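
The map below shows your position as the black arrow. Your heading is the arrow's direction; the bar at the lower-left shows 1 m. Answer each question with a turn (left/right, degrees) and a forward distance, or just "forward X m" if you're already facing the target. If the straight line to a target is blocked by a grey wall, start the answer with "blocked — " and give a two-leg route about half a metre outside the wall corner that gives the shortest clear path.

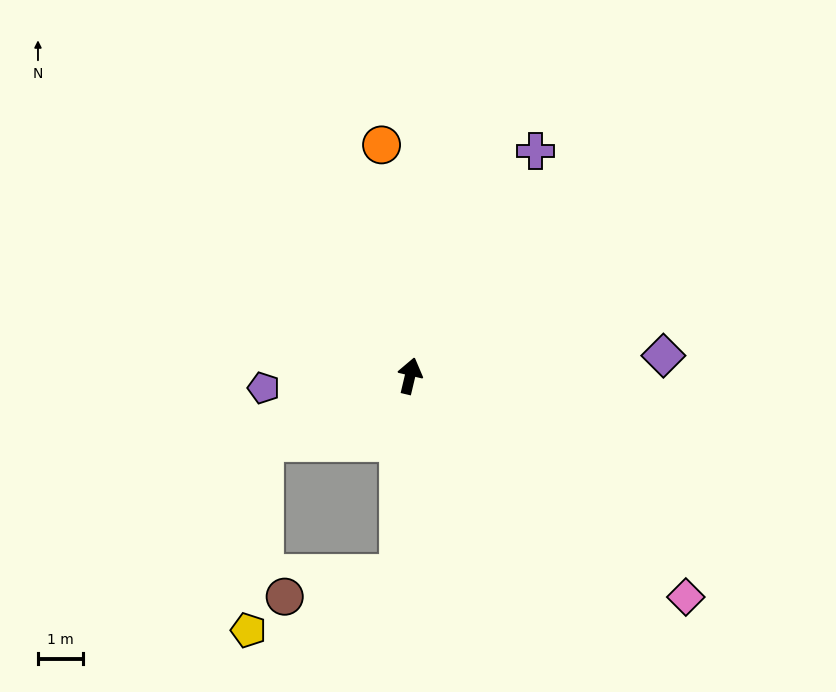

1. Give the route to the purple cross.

turn right 16°, forward 5.8 m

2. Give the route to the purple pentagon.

turn left 108°, forward 3.3 m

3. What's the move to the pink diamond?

turn right 115°, forward 7.9 m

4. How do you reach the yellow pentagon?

blocked — turn left 128°, forward 3.6 m, then turn left 60°, forward 4.2 m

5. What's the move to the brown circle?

blocked — turn right 170°, forward 4.4 m, then turn right 75°, forward 2.6 m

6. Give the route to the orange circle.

turn left 20°, forward 5.2 m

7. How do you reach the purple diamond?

turn right 72°, forward 5.7 m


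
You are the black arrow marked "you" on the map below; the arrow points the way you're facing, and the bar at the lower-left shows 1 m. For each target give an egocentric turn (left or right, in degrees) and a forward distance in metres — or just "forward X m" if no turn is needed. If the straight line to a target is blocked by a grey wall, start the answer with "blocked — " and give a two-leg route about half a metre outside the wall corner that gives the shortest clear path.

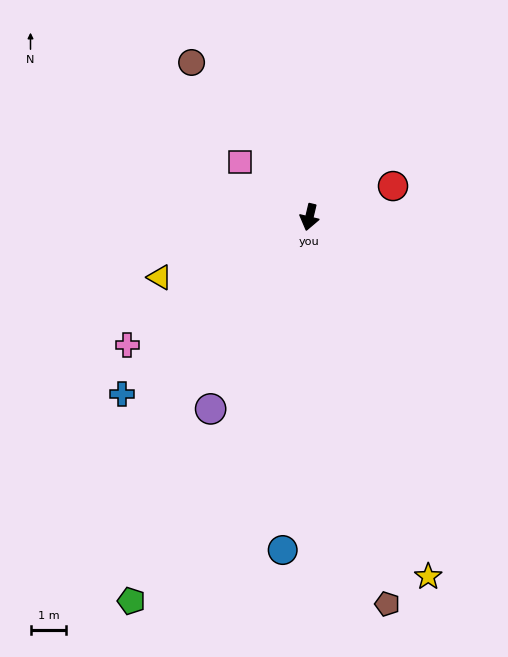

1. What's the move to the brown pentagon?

turn left 25°, forward 11.0 m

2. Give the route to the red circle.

turn left 124°, forward 2.5 m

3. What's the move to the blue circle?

turn left 9°, forward 9.3 m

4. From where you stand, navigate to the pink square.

turn right 115°, forward 2.5 m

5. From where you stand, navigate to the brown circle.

turn right 129°, forward 5.4 m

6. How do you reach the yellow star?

turn left 32°, forward 10.6 m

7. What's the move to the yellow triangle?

turn right 55°, forward 4.5 m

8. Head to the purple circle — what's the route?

turn right 14°, forward 6.0 m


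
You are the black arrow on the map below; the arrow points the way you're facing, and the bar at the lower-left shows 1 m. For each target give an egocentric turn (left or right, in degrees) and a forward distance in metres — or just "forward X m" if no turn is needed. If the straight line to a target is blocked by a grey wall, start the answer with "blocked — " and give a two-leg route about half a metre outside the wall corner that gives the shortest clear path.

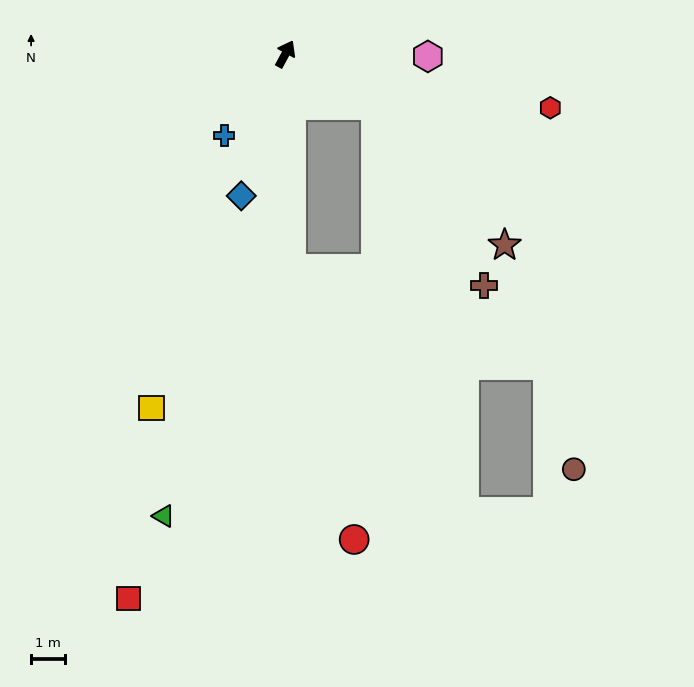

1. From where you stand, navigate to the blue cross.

turn left 171°, forward 3.0 m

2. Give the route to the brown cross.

blocked — turn right 91°, forward 3.1 m, then turn right 30°, forward 6.2 m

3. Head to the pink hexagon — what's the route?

turn right 63°, forward 4.2 m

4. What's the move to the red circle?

blocked — turn right 150°, forward 6.3 m, then turn left 11°, forward 8.2 m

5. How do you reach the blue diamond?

turn right 169°, forward 4.4 m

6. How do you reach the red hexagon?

turn right 73°, forward 7.9 m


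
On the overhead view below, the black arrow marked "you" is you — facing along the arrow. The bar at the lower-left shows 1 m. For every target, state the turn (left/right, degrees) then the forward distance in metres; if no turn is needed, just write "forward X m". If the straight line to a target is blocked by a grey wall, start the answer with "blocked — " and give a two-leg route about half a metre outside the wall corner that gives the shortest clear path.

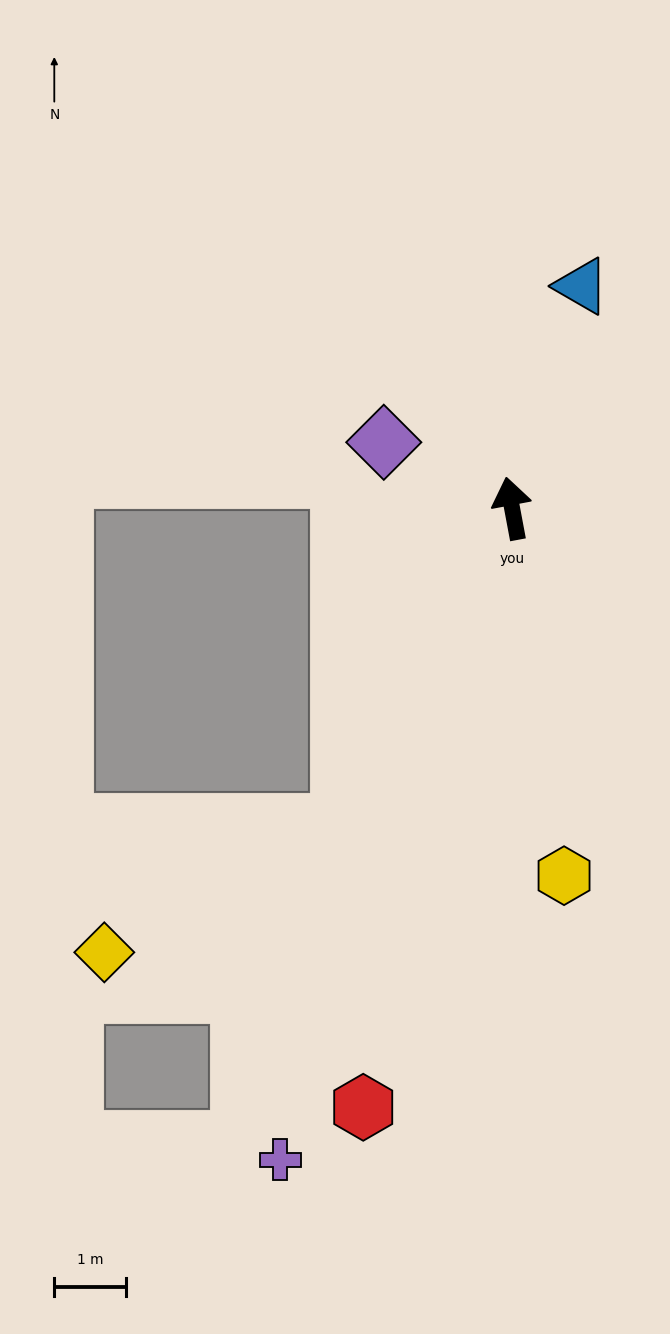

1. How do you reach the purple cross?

turn left 150°, forward 9.6 m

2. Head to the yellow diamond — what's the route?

blocked — turn left 141°, forward 5.0 m, then turn right 33°, forward 3.7 m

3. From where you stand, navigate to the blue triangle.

turn right 28°, forward 3.2 m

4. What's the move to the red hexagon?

turn left 155°, forward 8.6 m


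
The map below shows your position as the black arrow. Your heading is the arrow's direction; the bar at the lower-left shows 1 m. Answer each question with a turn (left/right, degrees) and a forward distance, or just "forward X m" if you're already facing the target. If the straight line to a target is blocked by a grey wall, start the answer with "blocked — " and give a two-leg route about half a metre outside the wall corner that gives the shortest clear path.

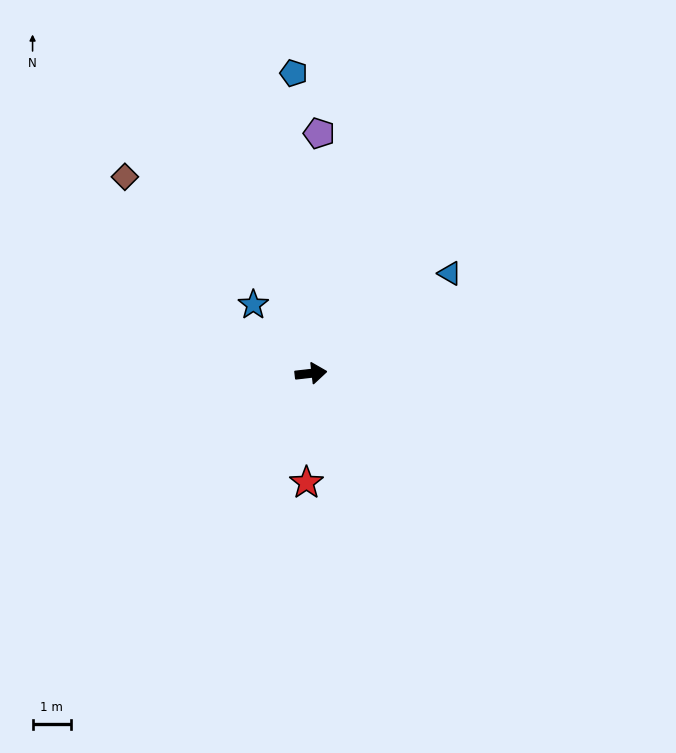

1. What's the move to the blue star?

turn left 124°, forward 2.3 m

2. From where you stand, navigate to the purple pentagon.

turn left 82°, forward 6.3 m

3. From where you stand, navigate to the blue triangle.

turn left 29°, forward 4.5 m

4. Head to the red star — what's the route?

turn right 99°, forward 2.8 m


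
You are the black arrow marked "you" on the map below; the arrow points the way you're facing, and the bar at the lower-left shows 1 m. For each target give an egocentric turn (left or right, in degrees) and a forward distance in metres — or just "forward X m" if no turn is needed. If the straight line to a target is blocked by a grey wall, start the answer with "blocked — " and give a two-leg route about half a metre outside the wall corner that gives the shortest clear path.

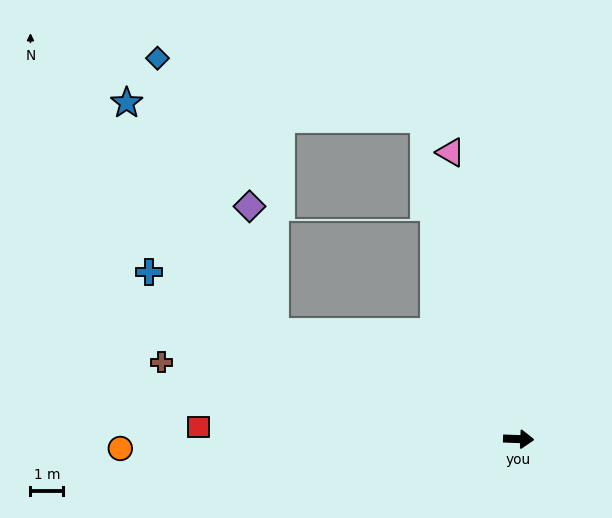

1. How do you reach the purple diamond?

blocked — turn left 158°, forward 8.2 m, then turn right 54°, forward 3.9 m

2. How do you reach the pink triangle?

turn left 106°, forward 9.1 m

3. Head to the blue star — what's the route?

blocked — turn left 158°, forward 8.2 m, then turn right 33°, forward 8.4 m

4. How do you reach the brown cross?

turn left 170°, forward 11.2 m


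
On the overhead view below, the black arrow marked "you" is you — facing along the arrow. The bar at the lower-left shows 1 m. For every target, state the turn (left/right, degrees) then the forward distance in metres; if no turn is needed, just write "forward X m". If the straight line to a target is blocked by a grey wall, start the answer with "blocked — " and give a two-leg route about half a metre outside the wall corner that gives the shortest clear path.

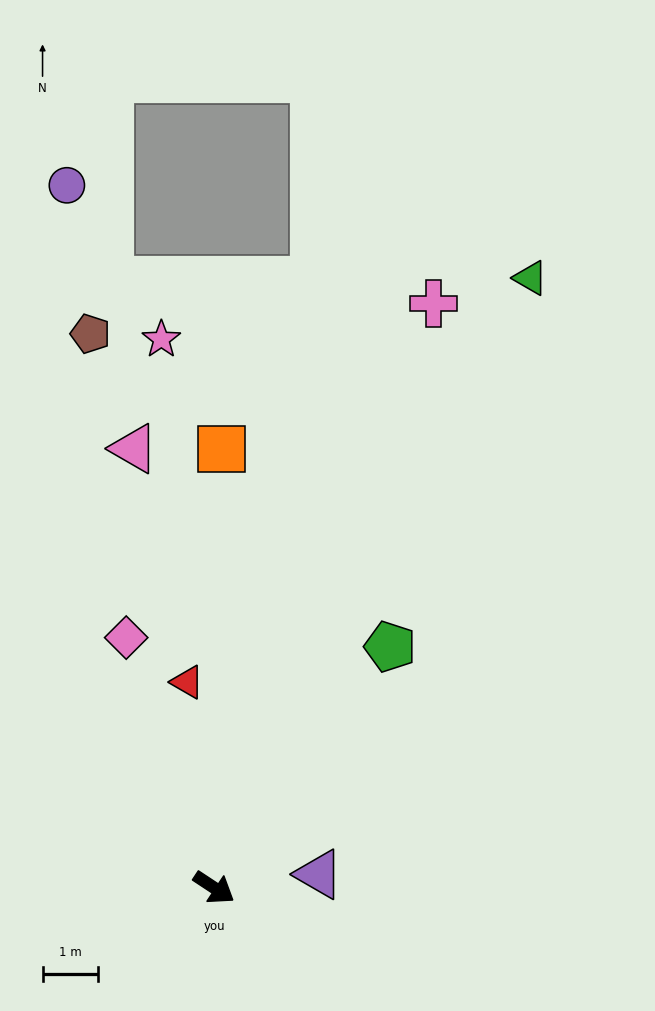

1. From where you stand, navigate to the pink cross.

turn left 103°, forward 11.3 m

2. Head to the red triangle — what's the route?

turn left 131°, forward 3.8 m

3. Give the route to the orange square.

turn left 122°, forward 7.9 m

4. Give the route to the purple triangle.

turn left 41°, forward 1.9 m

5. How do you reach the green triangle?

turn left 96°, forward 12.4 m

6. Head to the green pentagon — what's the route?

turn left 87°, forward 5.4 m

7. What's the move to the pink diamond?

turn left 143°, forward 4.8 m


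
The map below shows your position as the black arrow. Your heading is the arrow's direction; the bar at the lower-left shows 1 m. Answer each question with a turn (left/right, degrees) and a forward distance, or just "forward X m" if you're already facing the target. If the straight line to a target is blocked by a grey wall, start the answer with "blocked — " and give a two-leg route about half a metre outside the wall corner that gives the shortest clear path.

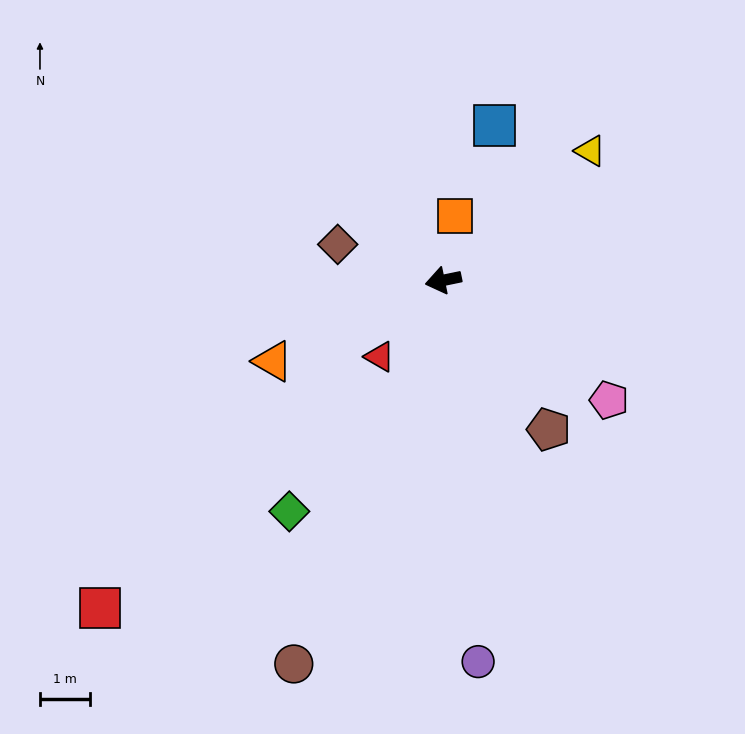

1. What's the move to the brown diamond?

turn right 30°, forward 2.2 m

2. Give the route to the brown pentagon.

turn left 114°, forward 3.6 m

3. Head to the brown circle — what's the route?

turn left 57°, forward 8.2 m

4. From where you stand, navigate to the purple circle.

turn left 84°, forward 7.6 m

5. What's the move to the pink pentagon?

turn left 132°, forward 4.1 m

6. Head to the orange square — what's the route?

turn right 112°, forward 1.3 m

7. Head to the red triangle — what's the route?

turn left 38°, forward 2.0 m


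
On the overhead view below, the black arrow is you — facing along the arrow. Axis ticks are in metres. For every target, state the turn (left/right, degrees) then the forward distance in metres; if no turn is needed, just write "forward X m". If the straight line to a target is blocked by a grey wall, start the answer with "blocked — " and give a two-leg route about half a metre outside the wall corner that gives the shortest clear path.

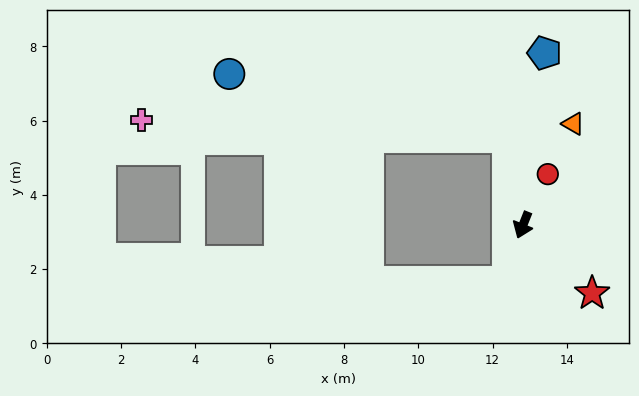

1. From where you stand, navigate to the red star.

turn left 67°, forward 2.6 m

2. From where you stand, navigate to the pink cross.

blocked — turn right 149°, forward 2.4 m, then turn left 78°, forward 9.9 m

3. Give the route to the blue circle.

blocked — turn right 149°, forward 2.4 m, then turn left 68°, forward 7.7 m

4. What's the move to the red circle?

turn left 176°, forward 1.5 m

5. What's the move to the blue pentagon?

turn right 165°, forward 4.7 m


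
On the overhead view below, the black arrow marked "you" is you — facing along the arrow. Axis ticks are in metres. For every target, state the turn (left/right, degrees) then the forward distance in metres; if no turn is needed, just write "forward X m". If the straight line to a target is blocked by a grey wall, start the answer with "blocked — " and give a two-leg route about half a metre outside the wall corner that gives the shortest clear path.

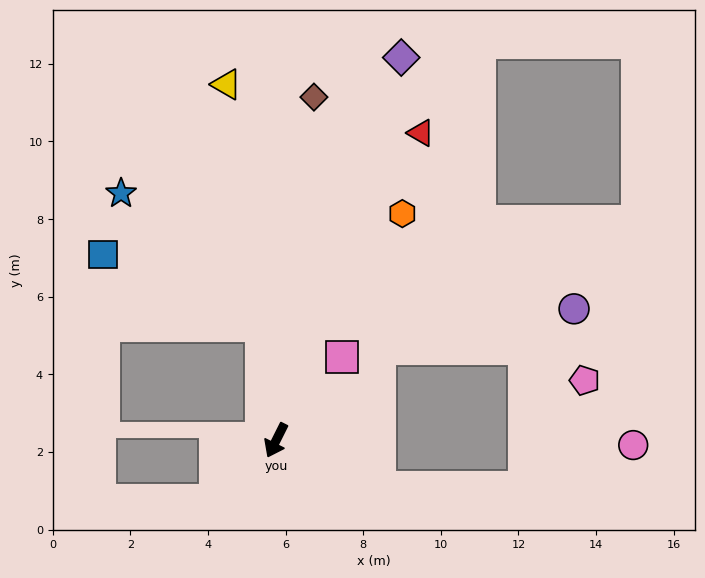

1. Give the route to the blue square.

blocked — turn right 146°, forward 3.0 m, then turn left 58°, forward 4.5 m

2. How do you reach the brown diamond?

turn right 160°, forward 8.9 m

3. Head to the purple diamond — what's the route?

turn right 172°, forward 10.4 m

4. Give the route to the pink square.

turn left 168°, forward 2.7 m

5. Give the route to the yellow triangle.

turn right 145°, forward 9.3 m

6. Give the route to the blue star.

blocked — turn right 146°, forward 3.0 m, then turn left 39°, forward 5.0 m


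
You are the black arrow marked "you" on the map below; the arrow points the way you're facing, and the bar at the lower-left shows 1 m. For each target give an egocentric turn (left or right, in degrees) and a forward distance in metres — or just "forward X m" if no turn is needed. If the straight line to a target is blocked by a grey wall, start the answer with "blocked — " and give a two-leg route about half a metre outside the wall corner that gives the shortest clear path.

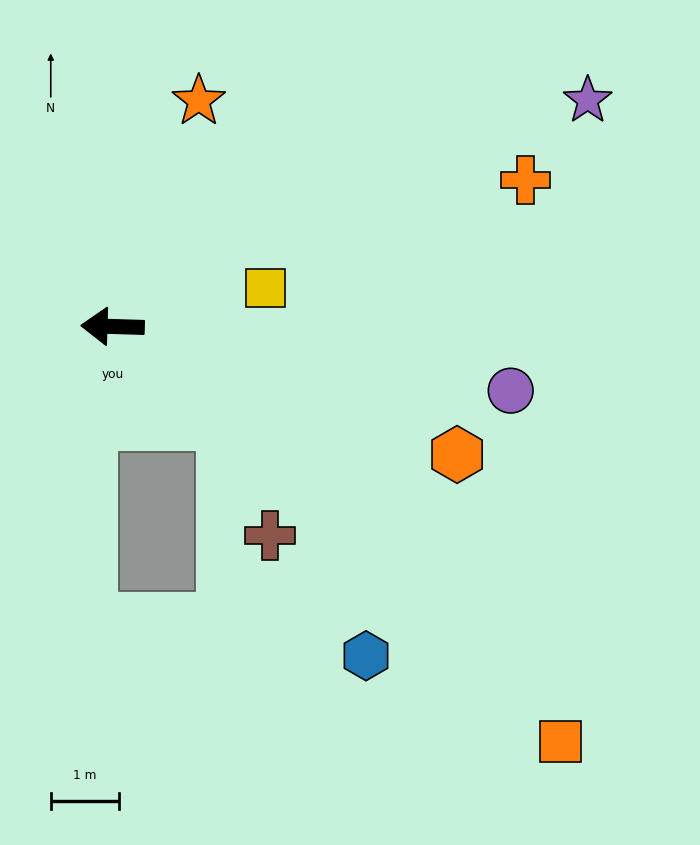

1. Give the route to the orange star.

turn right 109°, forward 3.5 m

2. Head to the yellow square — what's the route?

turn right 164°, forward 2.3 m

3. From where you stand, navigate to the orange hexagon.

turn left 161°, forward 5.4 m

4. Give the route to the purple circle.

turn left 173°, forward 5.9 m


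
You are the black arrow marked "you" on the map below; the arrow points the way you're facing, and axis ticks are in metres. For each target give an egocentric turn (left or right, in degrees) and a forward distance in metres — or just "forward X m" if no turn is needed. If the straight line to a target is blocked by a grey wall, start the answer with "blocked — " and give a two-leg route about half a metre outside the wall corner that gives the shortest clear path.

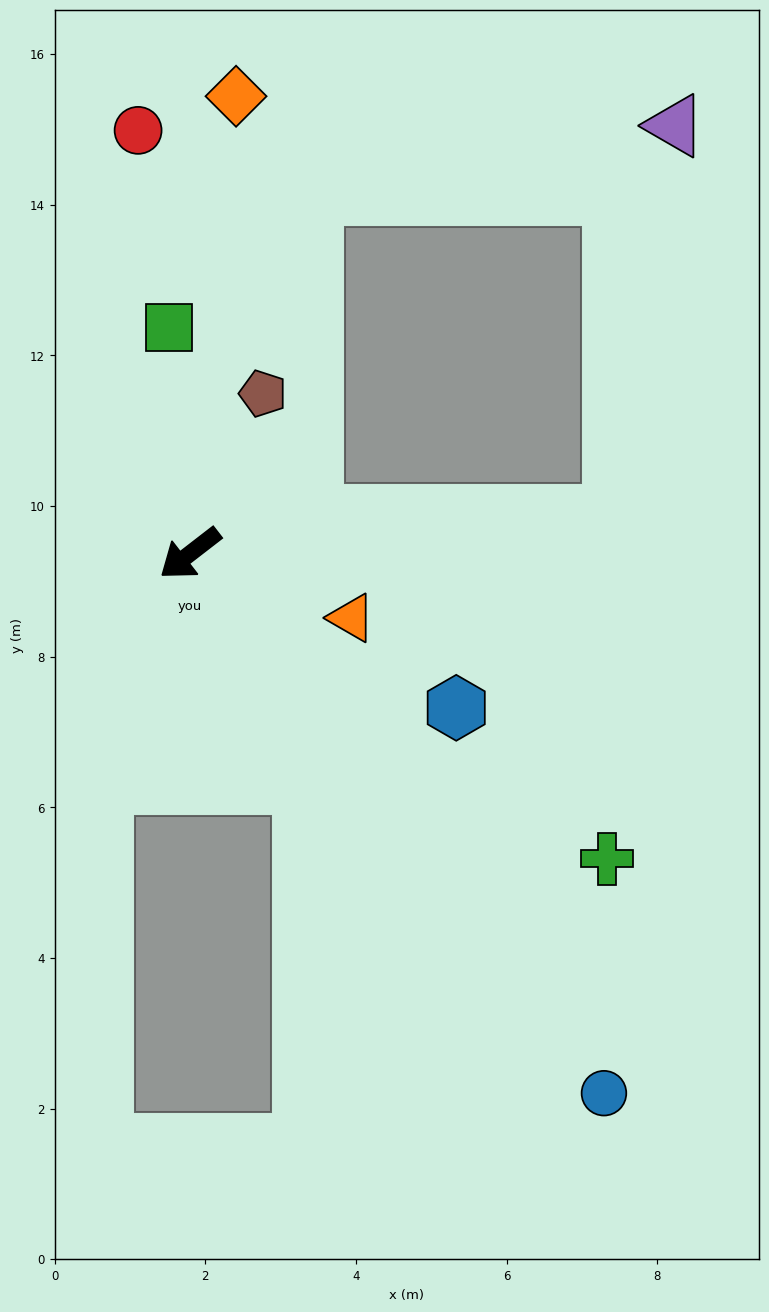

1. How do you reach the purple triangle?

blocked — turn left 147°, forward 5.7 m, then turn left 77°, forward 5.2 m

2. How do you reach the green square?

turn right 122°, forward 3.0 m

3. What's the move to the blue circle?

turn left 90°, forward 9.0 m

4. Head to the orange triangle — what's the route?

turn left 121°, forward 2.3 m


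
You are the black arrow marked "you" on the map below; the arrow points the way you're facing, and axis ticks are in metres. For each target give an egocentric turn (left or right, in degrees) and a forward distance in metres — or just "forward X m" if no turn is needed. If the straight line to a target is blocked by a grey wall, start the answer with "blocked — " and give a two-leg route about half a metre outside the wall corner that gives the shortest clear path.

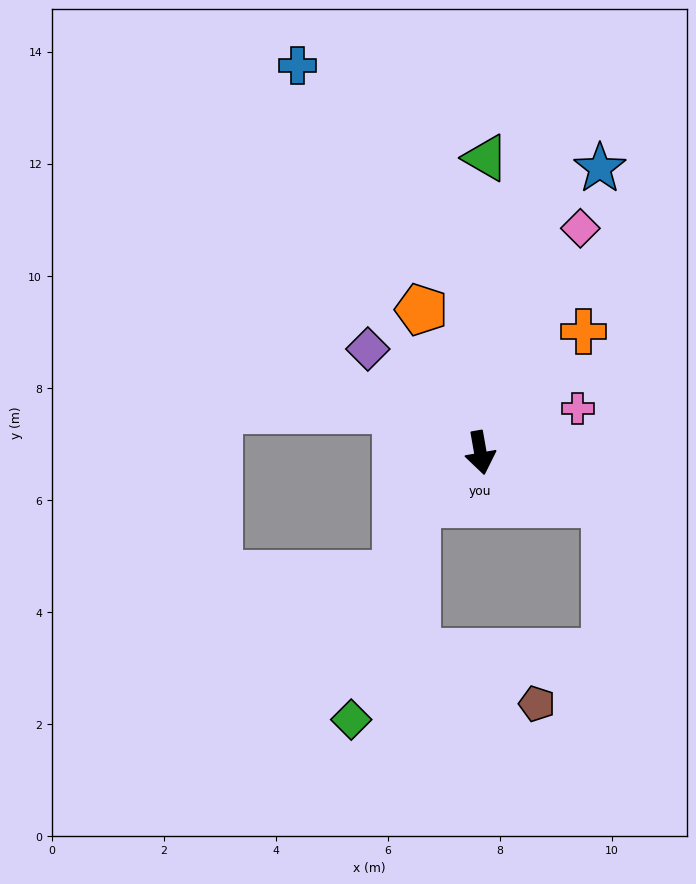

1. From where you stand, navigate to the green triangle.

turn left 169°, forward 5.3 m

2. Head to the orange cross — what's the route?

turn left 130°, forward 2.8 m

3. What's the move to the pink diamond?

turn left 146°, forward 4.4 m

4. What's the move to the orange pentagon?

turn right 168°, forward 2.8 m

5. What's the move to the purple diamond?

turn right 143°, forward 2.7 m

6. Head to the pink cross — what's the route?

turn left 104°, forward 1.9 m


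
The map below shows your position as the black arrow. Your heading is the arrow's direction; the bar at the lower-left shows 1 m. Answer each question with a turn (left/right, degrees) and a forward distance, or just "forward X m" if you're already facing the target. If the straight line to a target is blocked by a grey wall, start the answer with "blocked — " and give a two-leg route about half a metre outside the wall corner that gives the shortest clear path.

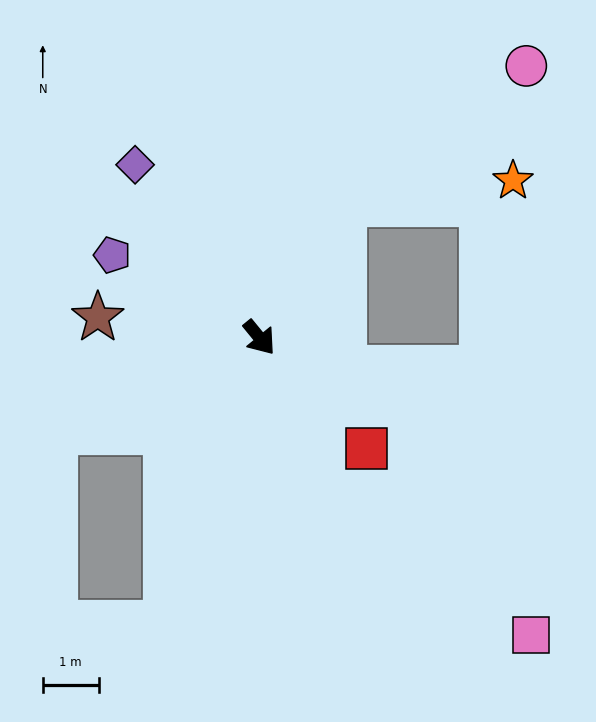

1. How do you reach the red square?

turn left 5°, forward 2.8 m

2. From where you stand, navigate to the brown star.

turn right 136°, forward 2.9 m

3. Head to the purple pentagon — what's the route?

turn right 159°, forward 3.0 m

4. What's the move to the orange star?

blocked — turn left 109°, forward 2.8 m, then turn right 51°, forward 3.1 m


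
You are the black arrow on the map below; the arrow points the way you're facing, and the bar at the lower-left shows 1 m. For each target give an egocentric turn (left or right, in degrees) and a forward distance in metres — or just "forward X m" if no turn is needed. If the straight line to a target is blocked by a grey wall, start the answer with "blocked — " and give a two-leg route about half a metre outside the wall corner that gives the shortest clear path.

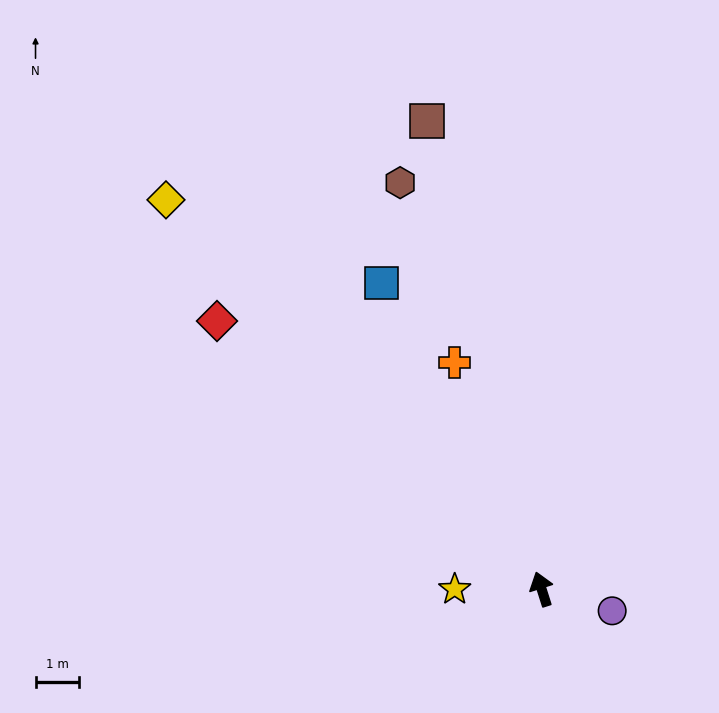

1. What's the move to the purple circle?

turn right 125°, forward 1.7 m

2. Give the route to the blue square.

turn left 10°, forward 8.0 m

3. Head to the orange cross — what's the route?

turn left 3°, forward 5.6 m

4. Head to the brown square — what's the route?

turn right 4°, forward 11.1 m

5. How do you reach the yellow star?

turn left 73°, forward 2.0 m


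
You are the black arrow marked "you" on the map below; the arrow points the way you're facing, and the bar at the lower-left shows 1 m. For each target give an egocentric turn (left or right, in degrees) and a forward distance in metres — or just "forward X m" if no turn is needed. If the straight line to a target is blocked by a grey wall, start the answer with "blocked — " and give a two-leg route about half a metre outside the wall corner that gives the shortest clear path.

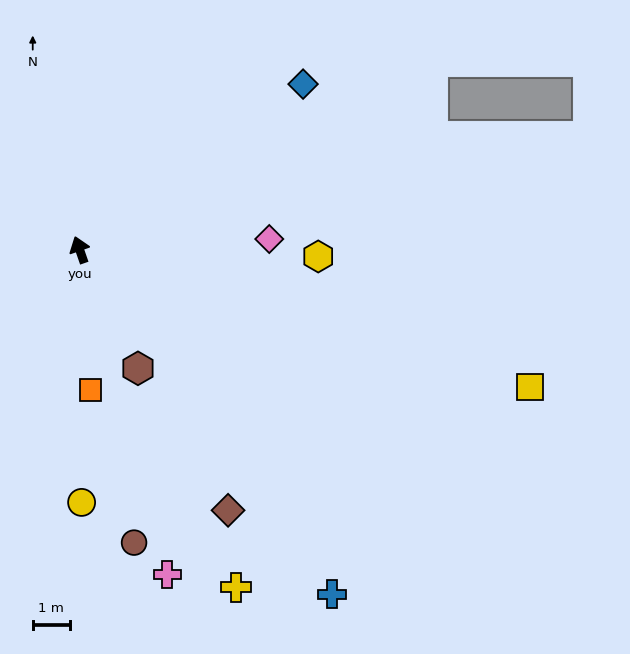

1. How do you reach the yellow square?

turn right 126°, forward 12.8 m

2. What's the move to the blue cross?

turn right 163°, forward 11.6 m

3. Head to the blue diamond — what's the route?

turn right 73°, forward 7.6 m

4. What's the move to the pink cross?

turn left 176°, forward 9.2 m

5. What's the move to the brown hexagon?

turn right 173°, forward 3.6 m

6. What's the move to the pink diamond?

turn right 106°, forward 5.2 m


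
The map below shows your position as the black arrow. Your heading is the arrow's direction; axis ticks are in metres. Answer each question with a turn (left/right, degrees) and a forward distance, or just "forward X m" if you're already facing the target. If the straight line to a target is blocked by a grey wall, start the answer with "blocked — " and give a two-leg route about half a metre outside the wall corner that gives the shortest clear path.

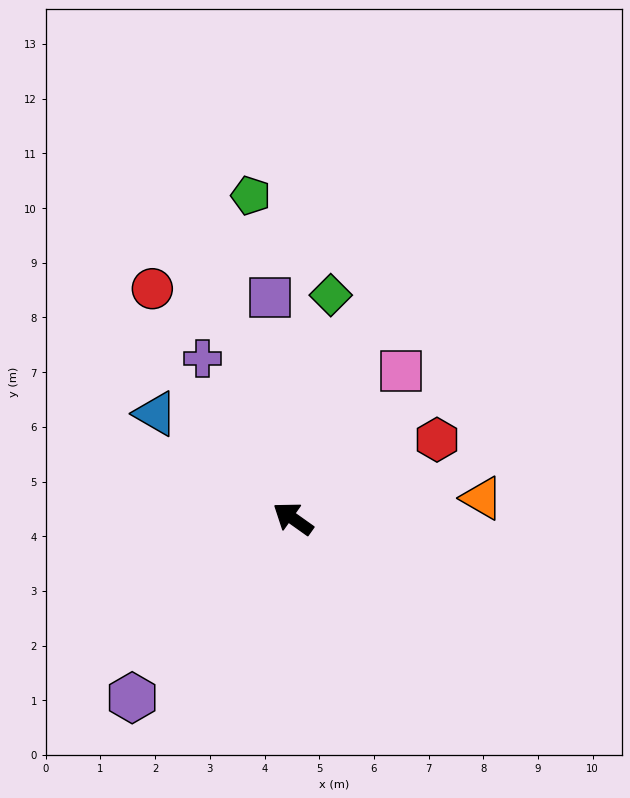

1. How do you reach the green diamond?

turn right 64°, forward 4.1 m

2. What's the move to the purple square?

turn right 49°, forward 4.1 m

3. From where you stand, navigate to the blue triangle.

forward 3.2 m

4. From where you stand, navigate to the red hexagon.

turn right 116°, forward 3.0 m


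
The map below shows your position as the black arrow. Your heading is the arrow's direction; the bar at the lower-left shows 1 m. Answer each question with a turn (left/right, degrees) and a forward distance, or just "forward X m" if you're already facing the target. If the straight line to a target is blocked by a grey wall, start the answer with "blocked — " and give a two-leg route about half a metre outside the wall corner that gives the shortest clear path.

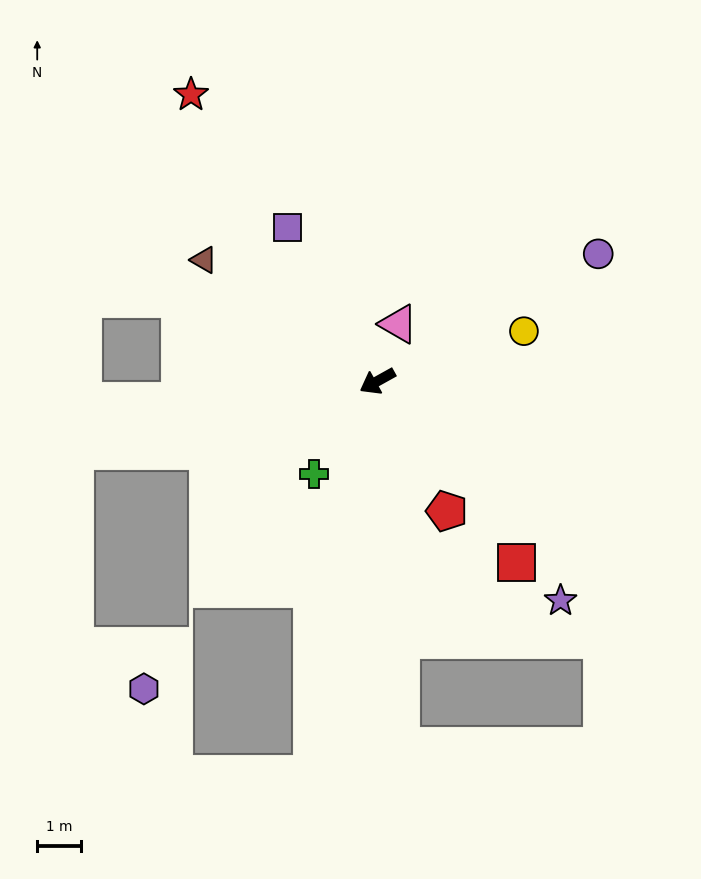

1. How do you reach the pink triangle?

turn right 139°, forward 1.4 m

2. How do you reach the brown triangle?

turn right 64°, forward 4.8 m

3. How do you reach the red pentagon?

turn left 89°, forward 3.4 m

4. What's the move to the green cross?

turn left 27°, forward 2.6 m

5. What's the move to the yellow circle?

turn left 170°, forward 3.5 m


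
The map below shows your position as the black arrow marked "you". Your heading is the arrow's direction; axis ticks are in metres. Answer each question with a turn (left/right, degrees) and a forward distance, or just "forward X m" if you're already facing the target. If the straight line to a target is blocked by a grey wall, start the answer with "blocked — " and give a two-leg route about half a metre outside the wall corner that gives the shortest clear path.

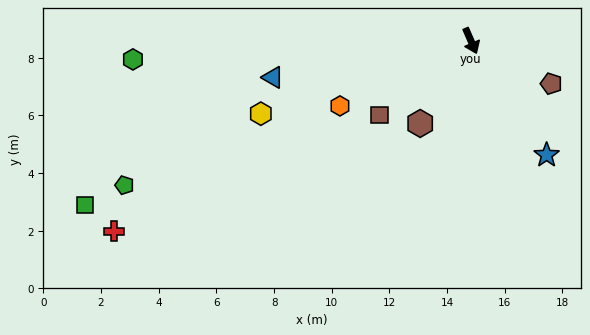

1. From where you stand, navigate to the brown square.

turn right 75°, forward 4.1 m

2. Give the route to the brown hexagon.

turn right 55°, forward 3.4 m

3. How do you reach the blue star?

turn left 10°, forward 4.7 m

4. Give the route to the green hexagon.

turn right 110°, forward 11.7 m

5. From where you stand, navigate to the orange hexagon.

turn right 87°, forward 5.1 m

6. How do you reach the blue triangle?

turn right 103°, forward 7.0 m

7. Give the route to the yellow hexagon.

turn right 94°, forward 7.7 m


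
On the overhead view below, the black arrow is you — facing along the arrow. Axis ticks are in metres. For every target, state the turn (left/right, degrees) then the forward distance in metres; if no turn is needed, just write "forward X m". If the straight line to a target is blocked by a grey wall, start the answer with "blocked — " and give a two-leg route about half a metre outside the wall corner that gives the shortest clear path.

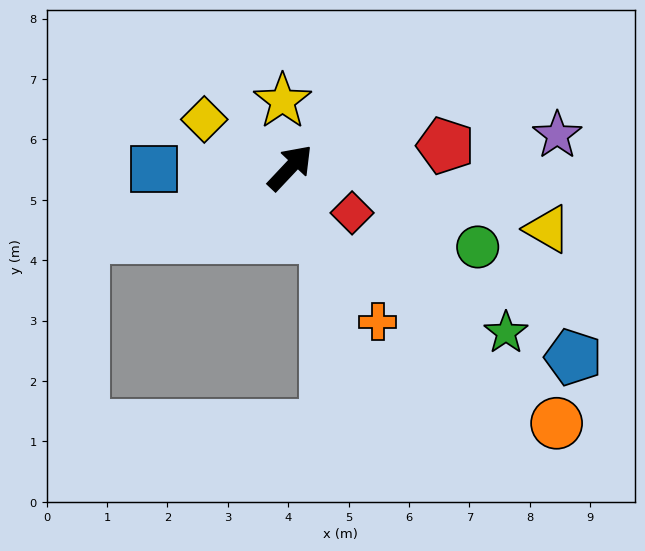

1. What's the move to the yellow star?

turn left 50°, forward 1.1 m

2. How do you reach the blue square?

turn left 134°, forward 2.3 m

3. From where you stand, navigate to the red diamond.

turn right 83°, forward 1.3 m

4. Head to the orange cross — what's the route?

turn right 107°, forward 2.9 m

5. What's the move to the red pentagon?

turn right 39°, forward 2.6 m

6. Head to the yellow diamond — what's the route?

turn left 104°, forward 1.6 m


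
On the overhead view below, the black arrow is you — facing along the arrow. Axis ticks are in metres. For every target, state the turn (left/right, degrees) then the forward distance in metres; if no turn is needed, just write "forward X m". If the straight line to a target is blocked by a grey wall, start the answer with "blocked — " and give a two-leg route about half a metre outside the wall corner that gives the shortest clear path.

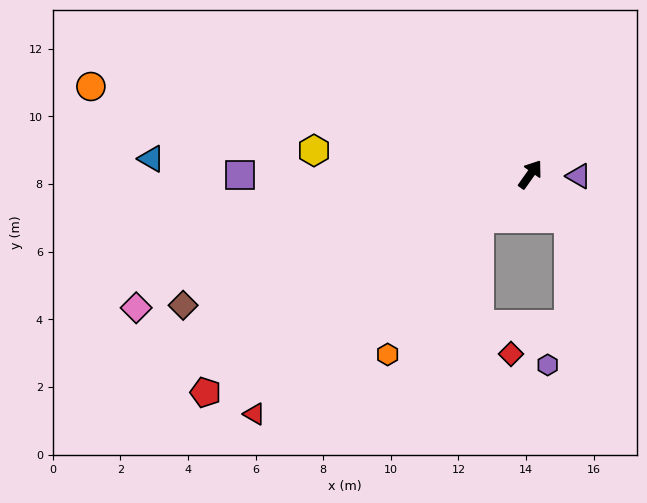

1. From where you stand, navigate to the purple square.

turn left 125°, forward 8.6 m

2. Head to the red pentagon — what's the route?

turn left 159°, forward 11.6 m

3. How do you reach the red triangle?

turn left 166°, forward 10.8 m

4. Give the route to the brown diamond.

turn left 146°, forward 11.0 m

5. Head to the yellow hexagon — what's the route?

turn left 119°, forward 6.4 m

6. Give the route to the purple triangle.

turn right 57°, forward 1.4 m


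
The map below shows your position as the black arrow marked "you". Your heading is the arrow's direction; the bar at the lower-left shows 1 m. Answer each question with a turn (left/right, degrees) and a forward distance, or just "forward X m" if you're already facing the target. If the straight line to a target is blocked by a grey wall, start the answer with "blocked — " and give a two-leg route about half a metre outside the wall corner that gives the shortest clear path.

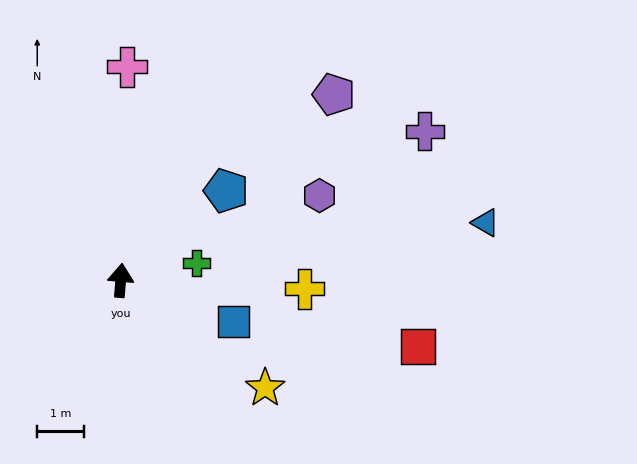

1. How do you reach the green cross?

turn right 72°, forward 1.7 m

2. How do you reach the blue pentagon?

turn right 45°, forward 2.9 m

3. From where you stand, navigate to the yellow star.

turn right 122°, forward 3.8 m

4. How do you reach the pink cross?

turn left 3°, forward 4.5 m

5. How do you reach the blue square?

turn right 105°, forward 2.5 m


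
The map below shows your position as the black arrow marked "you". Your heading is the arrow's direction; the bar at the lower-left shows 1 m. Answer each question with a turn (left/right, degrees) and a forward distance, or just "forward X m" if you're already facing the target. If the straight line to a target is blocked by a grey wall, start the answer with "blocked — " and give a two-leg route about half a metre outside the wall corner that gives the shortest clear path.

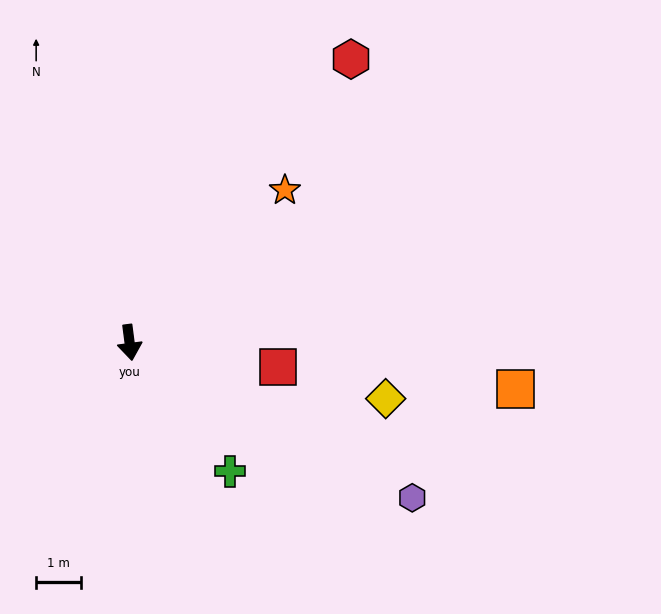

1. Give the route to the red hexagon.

turn left 135°, forward 8.1 m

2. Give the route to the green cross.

turn left 31°, forward 3.7 m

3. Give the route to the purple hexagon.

turn left 54°, forward 7.2 m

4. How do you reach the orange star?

turn left 127°, forward 4.9 m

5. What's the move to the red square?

turn left 73°, forward 3.4 m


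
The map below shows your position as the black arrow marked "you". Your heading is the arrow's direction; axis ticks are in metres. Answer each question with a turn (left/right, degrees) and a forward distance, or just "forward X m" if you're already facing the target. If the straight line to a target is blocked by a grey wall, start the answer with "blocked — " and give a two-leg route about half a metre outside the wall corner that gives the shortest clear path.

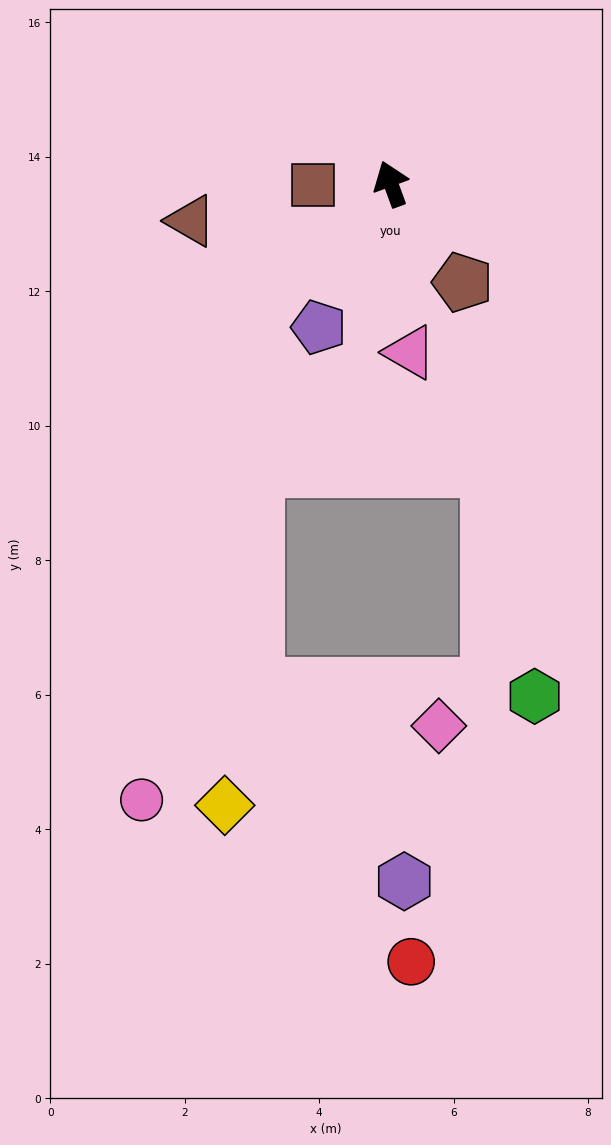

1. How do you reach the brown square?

turn left 71°, forward 1.2 m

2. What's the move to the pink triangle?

turn left 166°, forward 2.5 m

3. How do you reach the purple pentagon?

turn left 133°, forward 2.4 m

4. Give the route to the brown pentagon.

turn right 164°, forward 1.8 m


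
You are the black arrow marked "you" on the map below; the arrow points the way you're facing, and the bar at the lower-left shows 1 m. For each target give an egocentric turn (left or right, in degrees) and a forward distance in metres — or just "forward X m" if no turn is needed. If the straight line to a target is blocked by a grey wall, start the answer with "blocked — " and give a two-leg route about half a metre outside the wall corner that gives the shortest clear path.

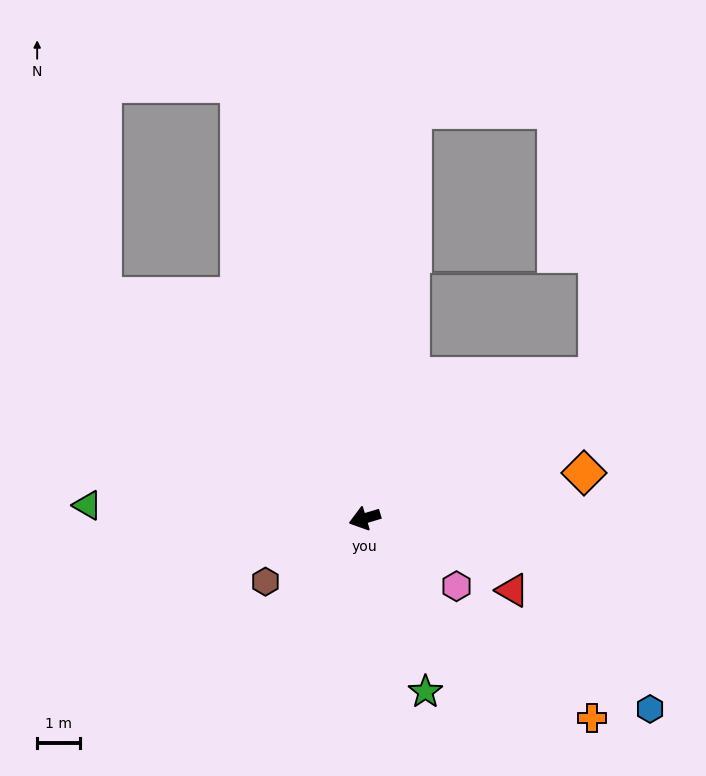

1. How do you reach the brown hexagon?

turn left 16°, forward 2.7 m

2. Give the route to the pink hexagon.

turn left 127°, forward 2.6 m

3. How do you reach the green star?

turn left 93°, forward 4.2 m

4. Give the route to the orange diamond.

turn left 175°, forward 5.2 m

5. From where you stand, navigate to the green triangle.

turn right 19°, forward 6.4 m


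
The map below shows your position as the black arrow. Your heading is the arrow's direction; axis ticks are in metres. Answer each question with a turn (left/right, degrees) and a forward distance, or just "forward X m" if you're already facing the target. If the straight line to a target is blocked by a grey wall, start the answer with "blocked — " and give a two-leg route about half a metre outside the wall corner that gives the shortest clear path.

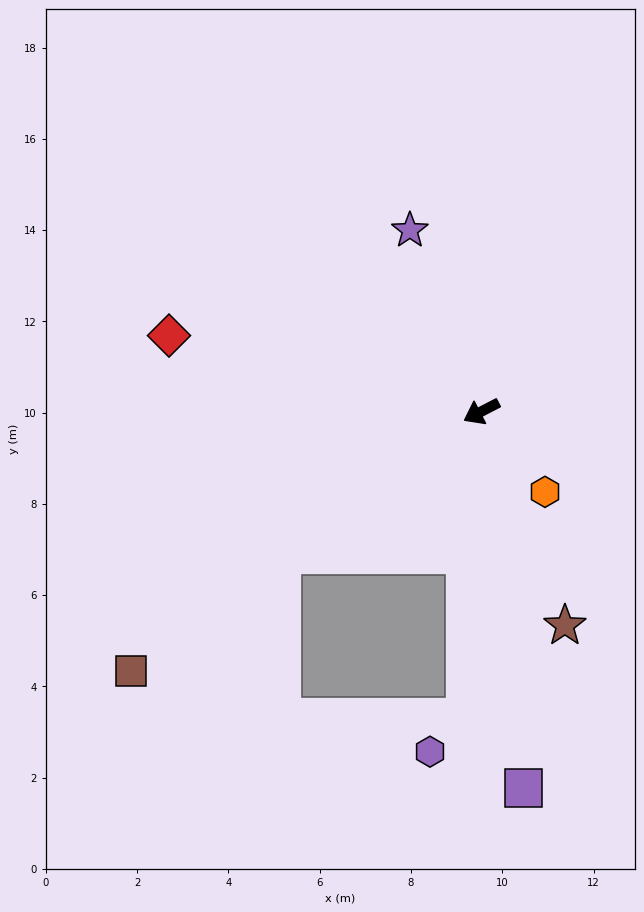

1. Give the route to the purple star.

turn right 96°, forward 4.3 m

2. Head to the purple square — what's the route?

turn left 69°, forward 8.3 m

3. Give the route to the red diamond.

turn right 41°, forward 7.0 m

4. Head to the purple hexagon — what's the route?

blocked — turn left 60°, forward 6.7 m, then turn right 44°, forward 1.1 m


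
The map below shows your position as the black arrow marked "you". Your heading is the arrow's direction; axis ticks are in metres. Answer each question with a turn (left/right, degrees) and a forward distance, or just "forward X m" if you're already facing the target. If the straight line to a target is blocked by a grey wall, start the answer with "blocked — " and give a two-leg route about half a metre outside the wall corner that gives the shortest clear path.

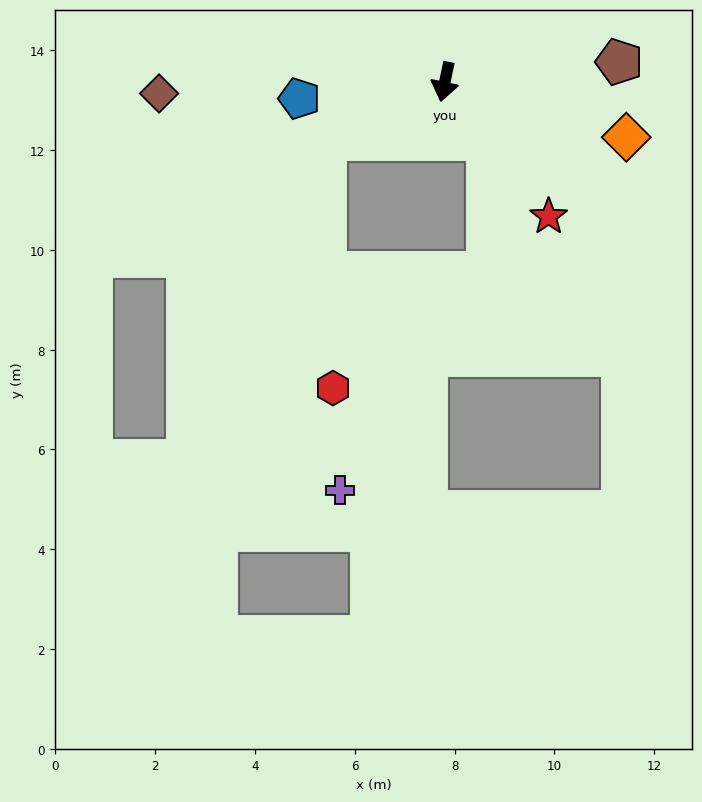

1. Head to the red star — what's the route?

turn left 50°, forward 3.4 m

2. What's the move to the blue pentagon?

turn right 72°, forward 2.9 m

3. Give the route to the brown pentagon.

turn left 108°, forward 3.5 m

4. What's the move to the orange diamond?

turn left 85°, forward 3.8 m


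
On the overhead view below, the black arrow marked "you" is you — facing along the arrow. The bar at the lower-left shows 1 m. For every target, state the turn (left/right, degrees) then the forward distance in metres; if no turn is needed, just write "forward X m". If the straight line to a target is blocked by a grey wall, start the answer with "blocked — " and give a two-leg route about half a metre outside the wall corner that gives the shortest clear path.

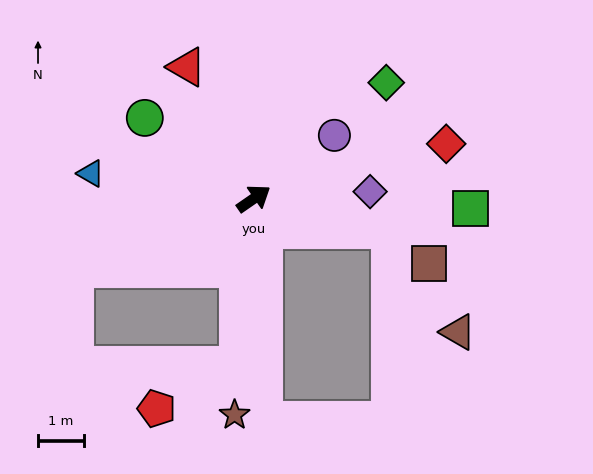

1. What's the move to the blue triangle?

turn left 137°, forward 3.6 m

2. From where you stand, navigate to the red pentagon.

blocked — turn right 130°, forward 3.6 m, then turn right 57°, forward 2.0 m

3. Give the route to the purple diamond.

turn right 31°, forward 2.5 m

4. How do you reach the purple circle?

turn left 3°, forward 2.2 m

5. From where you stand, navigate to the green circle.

turn left 109°, forward 3.0 m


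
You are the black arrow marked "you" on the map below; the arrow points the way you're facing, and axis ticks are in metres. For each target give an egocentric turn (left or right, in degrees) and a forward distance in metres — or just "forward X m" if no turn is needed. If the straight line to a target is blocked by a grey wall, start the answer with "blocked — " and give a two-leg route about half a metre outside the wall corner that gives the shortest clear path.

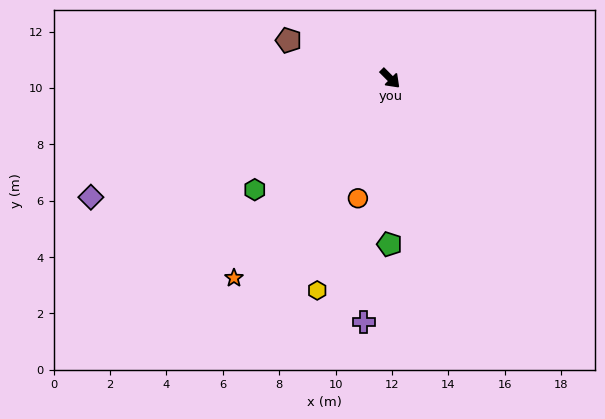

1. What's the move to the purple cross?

turn right 51°, forward 8.7 m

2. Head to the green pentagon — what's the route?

turn right 45°, forward 5.9 m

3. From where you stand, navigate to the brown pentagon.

turn right 155°, forward 3.8 m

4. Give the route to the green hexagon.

turn right 95°, forward 6.2 m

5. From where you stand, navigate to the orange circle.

turn right 60°, forward 4.4 m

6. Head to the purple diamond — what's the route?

turn right 113°, forward 11.4 m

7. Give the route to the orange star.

turn right 83°, forward 9.0 m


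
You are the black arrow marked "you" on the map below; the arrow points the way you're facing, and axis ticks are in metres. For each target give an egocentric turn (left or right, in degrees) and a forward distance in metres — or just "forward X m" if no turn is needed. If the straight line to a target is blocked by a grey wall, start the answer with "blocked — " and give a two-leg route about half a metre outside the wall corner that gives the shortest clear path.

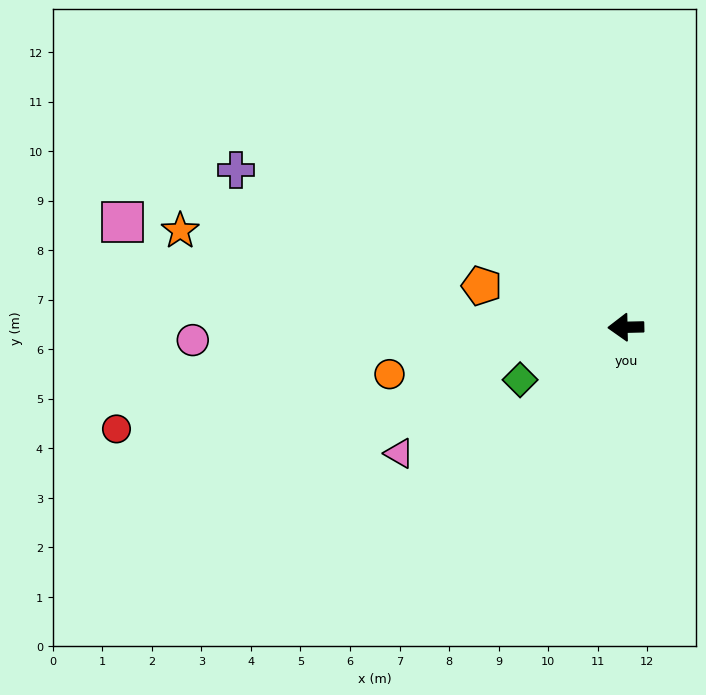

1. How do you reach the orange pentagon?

turn right 17°, forward 3.0 m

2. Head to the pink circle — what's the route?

forward 8.8 m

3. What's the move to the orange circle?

turn left 10°, forward 4.9 m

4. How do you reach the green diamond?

turn left 25°, forward 2.4 m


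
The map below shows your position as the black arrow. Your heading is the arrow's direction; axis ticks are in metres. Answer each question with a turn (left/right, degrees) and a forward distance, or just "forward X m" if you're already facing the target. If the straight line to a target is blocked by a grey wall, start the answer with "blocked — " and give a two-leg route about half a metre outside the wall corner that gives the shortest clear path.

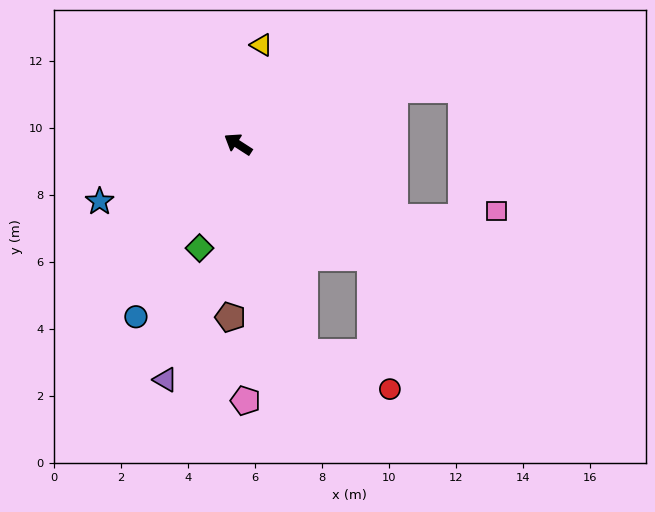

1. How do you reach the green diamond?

turn left 102°, forward 3.3 m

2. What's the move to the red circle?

blocked — turn left 172°, forward 5.2 m, then turn right 41°, forward 4.0 m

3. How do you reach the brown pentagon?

turn left 120°, forward 5.2 m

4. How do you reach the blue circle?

turn left 92°, forward 6.0 m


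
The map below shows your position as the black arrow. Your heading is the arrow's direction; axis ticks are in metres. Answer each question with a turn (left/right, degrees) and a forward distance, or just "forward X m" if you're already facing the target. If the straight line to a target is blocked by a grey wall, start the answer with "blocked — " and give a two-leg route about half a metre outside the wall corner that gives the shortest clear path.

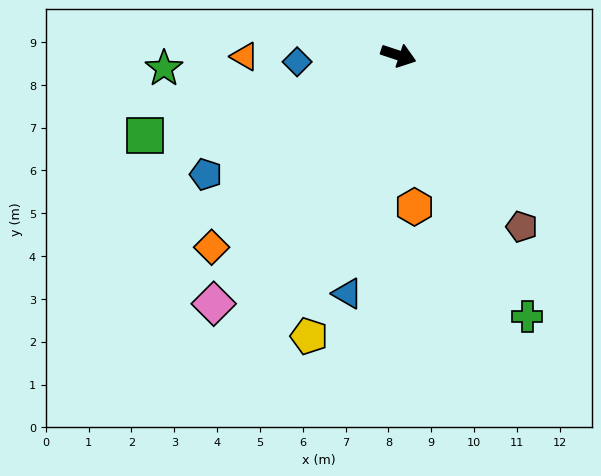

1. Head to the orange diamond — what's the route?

turn right 116°, forward 6.3 m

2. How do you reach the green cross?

turn right 45°, forward 6.8 m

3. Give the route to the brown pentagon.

turn right 36°, forward 4.9 m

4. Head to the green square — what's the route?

turn right 144°, forward 6.2 m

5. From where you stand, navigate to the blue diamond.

turn right 158°, forward 2.4 m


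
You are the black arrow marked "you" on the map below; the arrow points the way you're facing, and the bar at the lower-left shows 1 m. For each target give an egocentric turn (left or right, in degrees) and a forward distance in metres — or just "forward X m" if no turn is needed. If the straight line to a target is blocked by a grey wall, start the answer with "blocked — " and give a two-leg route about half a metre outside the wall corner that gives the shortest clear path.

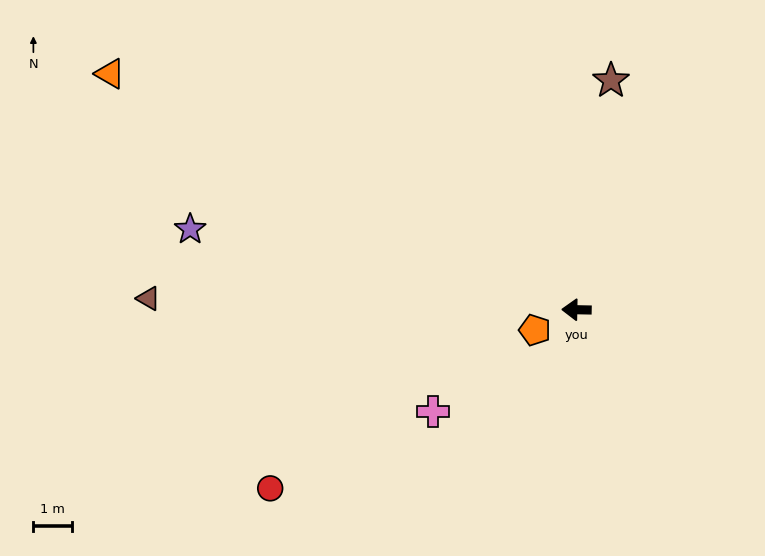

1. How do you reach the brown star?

turn right 97°, forward 6.0 m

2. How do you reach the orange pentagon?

turn left 27°, forward 1.2 m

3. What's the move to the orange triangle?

turn right 26°, forward 13.6 m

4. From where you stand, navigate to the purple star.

turn right 11°, forward 10.2 m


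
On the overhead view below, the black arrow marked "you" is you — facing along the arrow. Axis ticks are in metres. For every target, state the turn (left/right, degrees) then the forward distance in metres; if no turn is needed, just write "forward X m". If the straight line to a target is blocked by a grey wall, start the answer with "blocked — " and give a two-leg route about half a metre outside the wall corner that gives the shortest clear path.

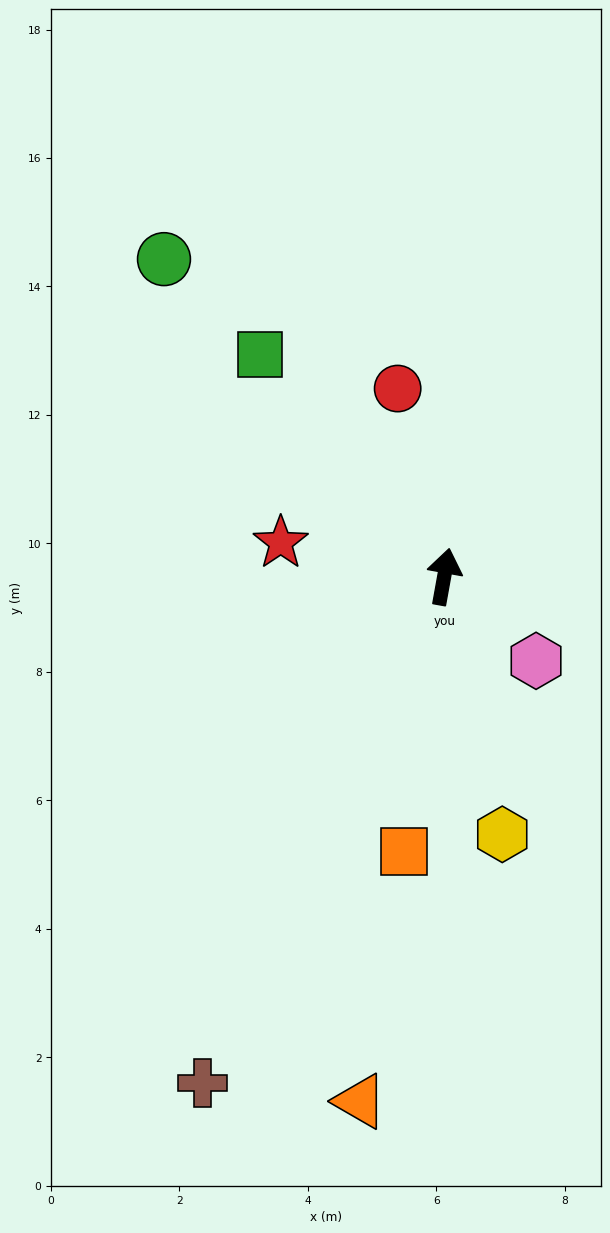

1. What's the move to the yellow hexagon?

turn right 157°, forward 4.1 m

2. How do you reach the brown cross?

turn left 165°, forward 8.7 m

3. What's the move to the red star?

turn left 88°, forward 2.6 m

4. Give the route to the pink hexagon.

turn right 122°, forward 1.9 m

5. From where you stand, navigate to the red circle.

turn left 24°, forward 3.0 m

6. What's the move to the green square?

turn left 50°, forward 4.5 m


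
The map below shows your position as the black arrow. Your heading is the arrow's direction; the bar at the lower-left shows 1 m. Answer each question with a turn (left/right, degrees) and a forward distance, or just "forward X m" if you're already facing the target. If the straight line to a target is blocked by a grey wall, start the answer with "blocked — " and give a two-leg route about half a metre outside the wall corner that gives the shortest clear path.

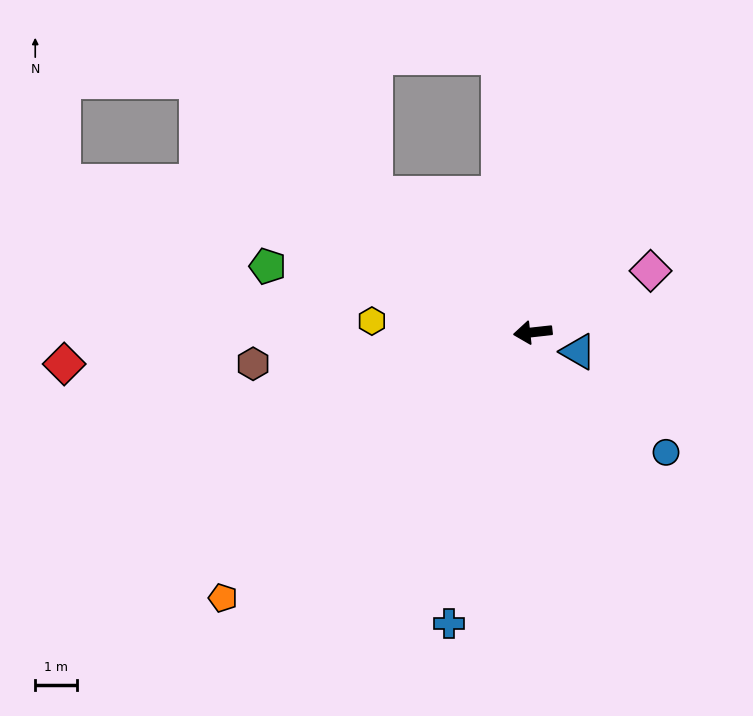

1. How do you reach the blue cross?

turn left 68°, forward 7.2 m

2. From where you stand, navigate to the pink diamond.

turn right 159°, forward 3.2 m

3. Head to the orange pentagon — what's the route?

turn left 34°, forward 9.7 m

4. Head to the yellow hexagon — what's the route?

turn right 10°, forward 3.8 m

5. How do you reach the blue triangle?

turn left 151°, forward 1.2 m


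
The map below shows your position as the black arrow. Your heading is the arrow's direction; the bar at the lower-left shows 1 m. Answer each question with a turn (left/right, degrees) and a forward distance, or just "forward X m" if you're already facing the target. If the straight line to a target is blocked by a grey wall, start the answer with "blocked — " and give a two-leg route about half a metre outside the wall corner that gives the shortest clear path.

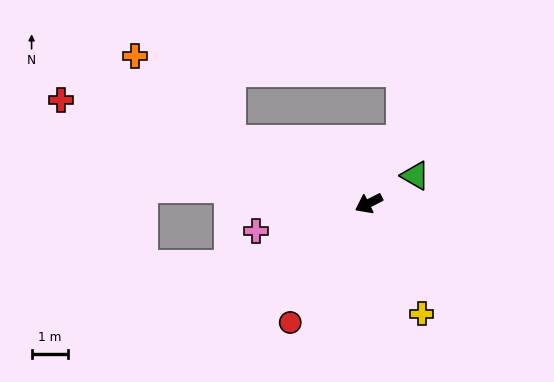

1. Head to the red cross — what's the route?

turn right 45°, forward 8.9 m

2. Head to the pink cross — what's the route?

turn right 13°, forward 3.2 m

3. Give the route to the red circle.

turn left 30°, forward 3.9 m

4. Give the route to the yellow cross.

turn left 89°, forward 3.4 m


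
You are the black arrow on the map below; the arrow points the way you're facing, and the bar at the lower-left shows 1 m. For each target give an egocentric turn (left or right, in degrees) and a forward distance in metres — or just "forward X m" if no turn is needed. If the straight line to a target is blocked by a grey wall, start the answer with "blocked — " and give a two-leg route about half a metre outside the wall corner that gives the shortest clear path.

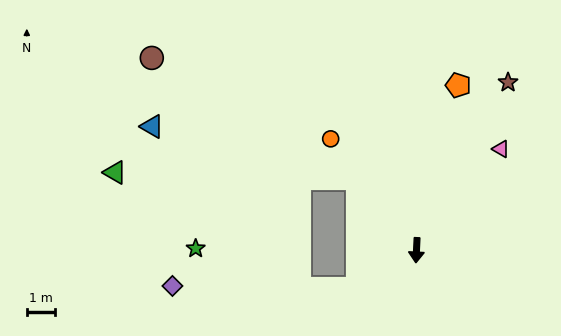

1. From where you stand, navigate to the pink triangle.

turn left 143°, forward 4.7 m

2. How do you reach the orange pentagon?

turn left 169°, forward 6.0 m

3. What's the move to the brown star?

turn left 154°, forward 6.8 m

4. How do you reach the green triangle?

blocked — turn right 138°, forward 3.3 m, then turn left 49°, forward 8.6 m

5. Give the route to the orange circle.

turn right 140°, forward 5.0 m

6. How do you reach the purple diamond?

blocked — turn right 54°, forward 2.5 m, then turn right 34°, forward 6.6 m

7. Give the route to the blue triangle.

blocked — turn right 138°, forward 3.3 m, then turn left 36°, forward 7.5 m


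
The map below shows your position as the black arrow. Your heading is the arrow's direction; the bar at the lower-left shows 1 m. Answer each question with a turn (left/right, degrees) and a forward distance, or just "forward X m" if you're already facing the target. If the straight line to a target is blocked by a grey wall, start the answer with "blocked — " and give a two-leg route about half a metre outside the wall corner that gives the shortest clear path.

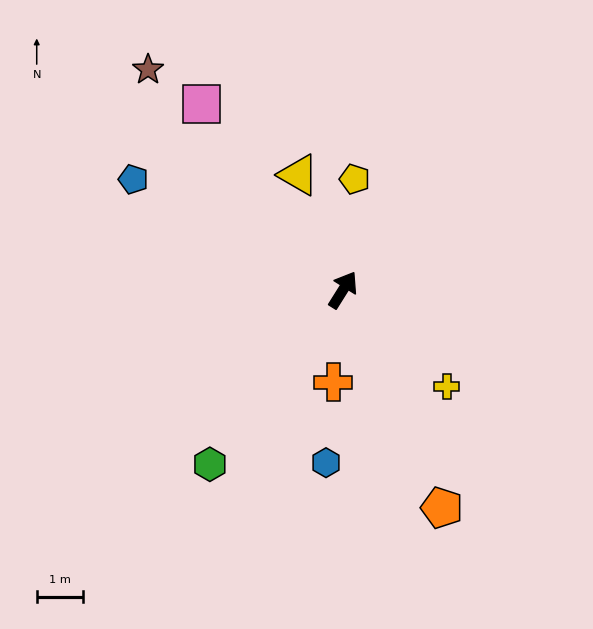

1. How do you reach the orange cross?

turn right 154°, forward 2.0 m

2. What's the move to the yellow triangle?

turn left 53°, forward 2.7 m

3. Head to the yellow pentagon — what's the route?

turn left 26°, forward 2.4 m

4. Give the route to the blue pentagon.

turn left 94°, forward 5.2 m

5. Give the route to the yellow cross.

turn right 101°, forward 3.1 m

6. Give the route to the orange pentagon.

turn right 124°, forward 5.2 m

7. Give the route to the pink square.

turn left 69°, forward 5.1 m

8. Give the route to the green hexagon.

turn left 175°, forward 4.8 m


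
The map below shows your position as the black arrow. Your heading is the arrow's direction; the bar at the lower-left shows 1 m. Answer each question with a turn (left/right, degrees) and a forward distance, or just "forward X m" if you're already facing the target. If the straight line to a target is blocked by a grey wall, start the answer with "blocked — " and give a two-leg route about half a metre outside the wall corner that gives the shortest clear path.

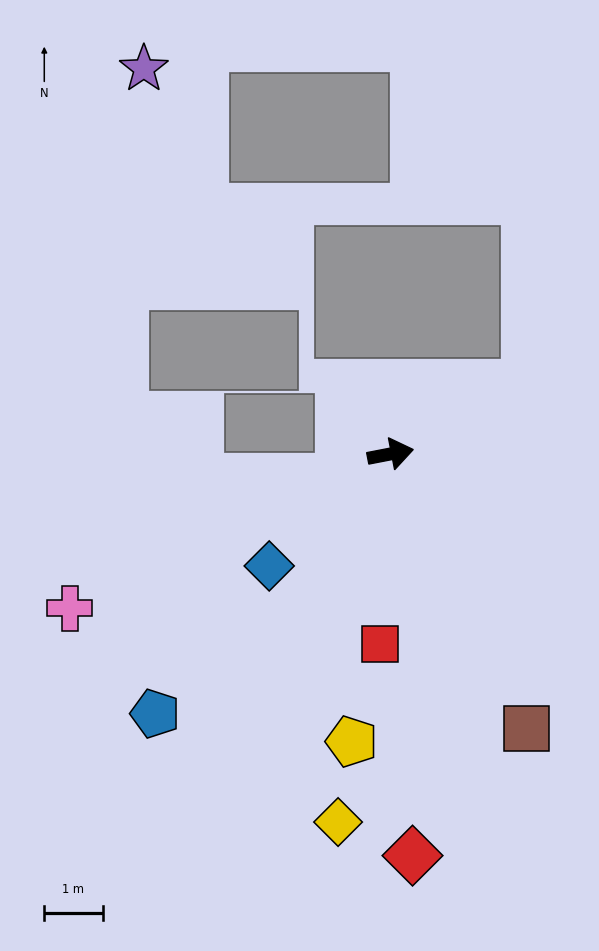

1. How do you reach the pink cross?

turn right 165°, forward 6.1 m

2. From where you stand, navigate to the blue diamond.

turn right 148°, forward 2.8 m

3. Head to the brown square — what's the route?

turn right 75°, forward 5.2 m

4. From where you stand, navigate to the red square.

turn right 104°, forward 3.3 m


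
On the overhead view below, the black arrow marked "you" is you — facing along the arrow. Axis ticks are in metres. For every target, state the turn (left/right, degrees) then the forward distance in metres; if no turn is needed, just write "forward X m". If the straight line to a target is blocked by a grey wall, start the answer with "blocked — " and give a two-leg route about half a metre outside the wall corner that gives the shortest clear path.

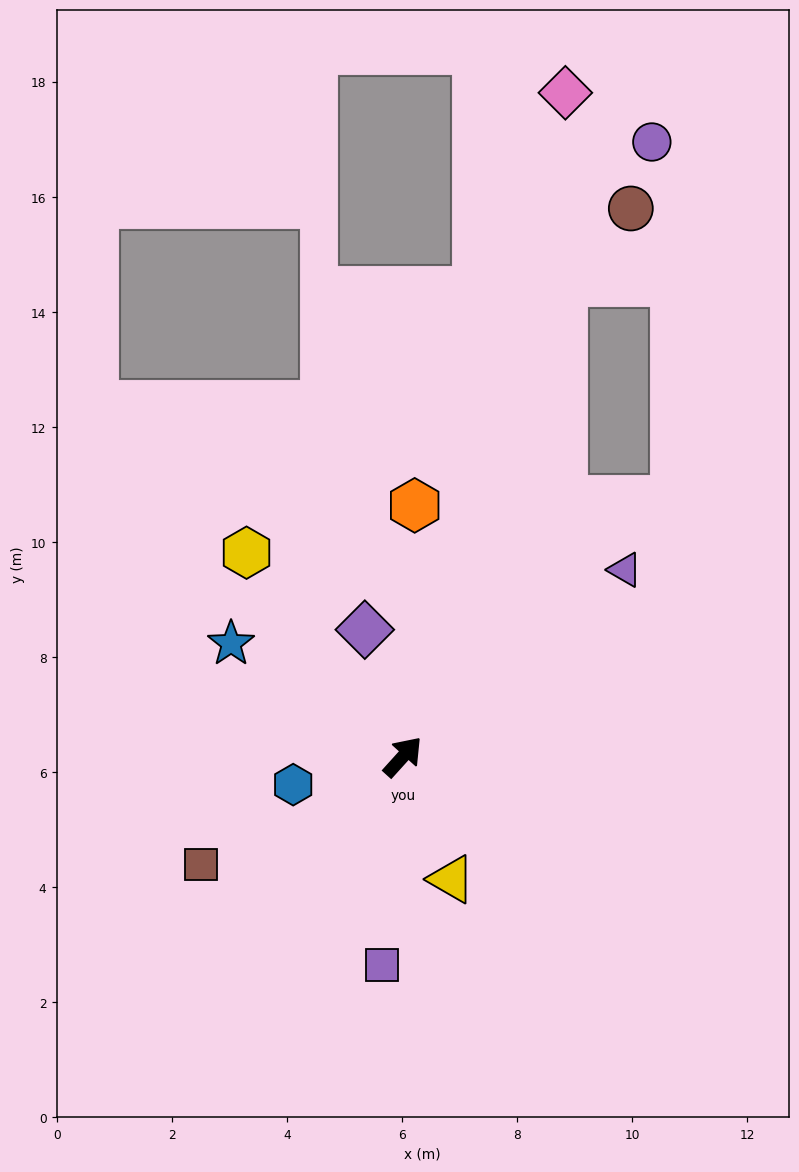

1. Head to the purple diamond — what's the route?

turn left 59°, forward 2.3 m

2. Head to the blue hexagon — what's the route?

turn left 146°, forward 2.0 m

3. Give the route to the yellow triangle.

turn right 116°, forward 2.3 m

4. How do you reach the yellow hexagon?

turn left 80°, forward 4.5 m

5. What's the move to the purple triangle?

turn right 8°, forward 5.0 m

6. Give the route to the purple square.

turn right 144°, forward 3.6 m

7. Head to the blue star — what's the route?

turn left 99°, forward 3.6 m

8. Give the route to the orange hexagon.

turn left 39°, forward 4.4 m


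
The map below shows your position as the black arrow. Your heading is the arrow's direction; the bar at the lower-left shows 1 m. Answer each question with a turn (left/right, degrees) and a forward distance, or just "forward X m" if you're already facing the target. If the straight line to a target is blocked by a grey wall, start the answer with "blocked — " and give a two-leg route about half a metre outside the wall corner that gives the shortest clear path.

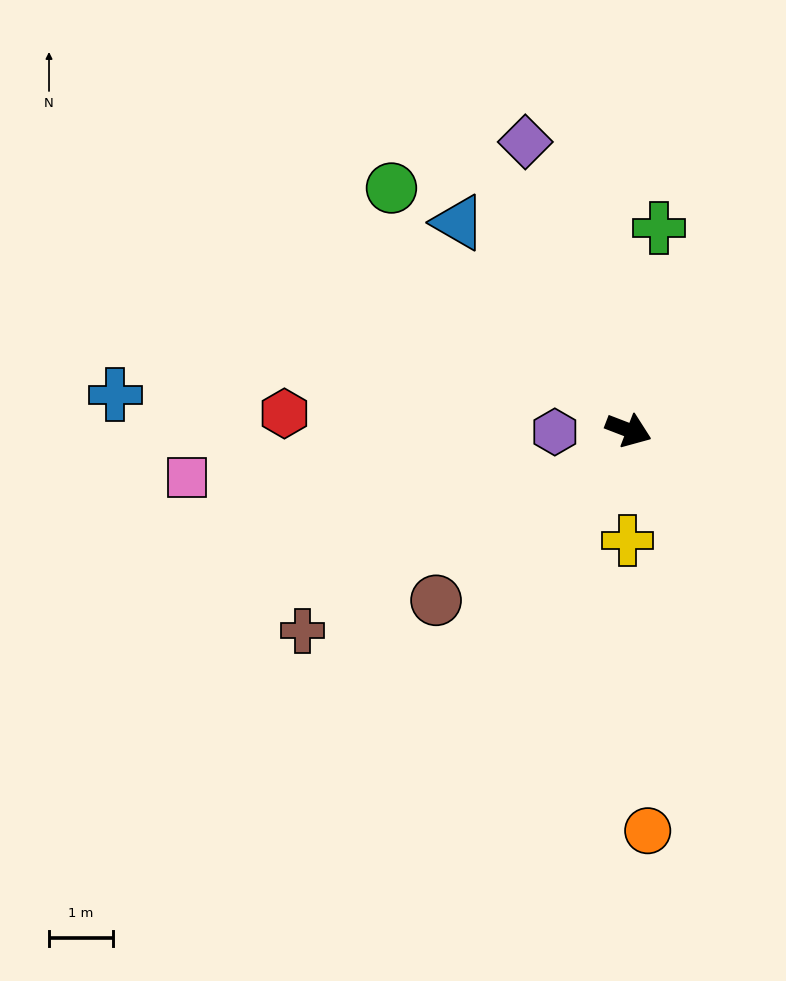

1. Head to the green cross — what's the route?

turn left 103°, forward 3.2 m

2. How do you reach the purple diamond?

turn left 131°, forward 4.8 m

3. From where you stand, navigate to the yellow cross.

turn right 70°, forward 1.7 m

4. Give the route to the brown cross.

turn right 127°, forward 6.0 m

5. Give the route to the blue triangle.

turn left 150°, forward 4.2 m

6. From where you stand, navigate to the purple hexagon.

turn right 158°, forward 1.1 m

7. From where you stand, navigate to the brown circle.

turn right 117°, forward 4.0 m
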